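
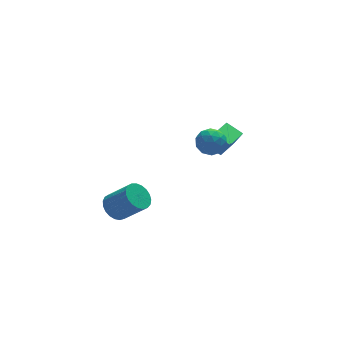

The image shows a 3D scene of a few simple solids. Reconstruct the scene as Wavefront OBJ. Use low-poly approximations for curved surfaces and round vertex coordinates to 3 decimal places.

v -3.87 -3.24 -1.597
v -3.185 -2.605 -1.709
v -2.105 -3.526 -0.314
v -2.79 -4.16 -0.203
v -3.404 -2.44 -1.431
v -2.324 -3.361 -0.036
v -3.704 -2.414 -1.181
v -2.624 -3.334 0.214
v -4.032 -2.529 -1.003
v -2.952 -3.45 0.392
v -4.332 -2.768 -0.928
v -3.252 -3.689 0.467
v -4.553 -3.088 -0.969
v -3.473 -4.009 0.426
v -4.655 -3.435 -1.119
v -3.575 -4.356 0.276
v -4.622 -3.748 -1.351
v -3.542 -4.668 0.044
v -4.458 -3.972 -1.626
v -3.378 -4.893 -0.231
v -4.193 -4.07 -1.896
v -3.113 -4.991 -0.501
v -3.872 -4.025 -2.114
v -2.792 -4.946 -0.719
v -3.551 -3.844 -2.243
v -2.471 -4.764 -0.848
v -3.285 -3.558 -2.261
v -2.205 -4.479 -0.866
v -3.12 -3.217 -2.163
v -2.04 -4.138 -0.768
v -3.085 -2.88 -1.968
v -2.005 -3.801 -0.573
v 3.1 -1.689 -0.072
v 3.578 -1.915 0.869
v 2.39 -0.855 0.489
v 2.868 -1.082 1.43
v 4.472 -0.278 -0.43
v 4.95 -0.505 0.511
v 3.762 0.555 0.131
v 4.24 0.329 1.072
v 1.684 -1.757 0.887
v 2.489 -1.185 0.929
v 2.291 -2.695 2.031
v 3.096 -2.123 2.073
v 2.227 -1.777 2.391
v 1.851 -1.197 1.684
v 2.929 -2.683 1.276
v 2.553 -2.103 0.569
v 3.258 -1.757 1.169
v 2.824 -1.197 1.858
v 1.956 -2.683 1.102
v 1.522 -2.123 1.791
v 2.033 -1.389 0.808
v 2.747 -2.491 2.152
v 2.236 -2.288 2.34
v 2.709 -1.952 2.364
v 1.658 -1.396 1.252
v 2.131 -1.06 1.276
v 1.978 -1.407 2.136
v 2.649 -2.82 1.684
v 3.122 -2.484 1.708
v 2.071 -1.928 0.596
v 2.544 -1.592 0.62
v 2.802 -2.473 0.824
v 2.958 -1.389 0.973
v 3.315 -1.94 1.646
v 3.217 -2.269 1.177
v 2.996 -1.928 0.761
v 2.703 -1.06 1.378
v 3.06 -1.611 2.051
v 2.549 -1.407 2.238
v 2.329 -1.067 1.822
v 3.155 -1.396 1.519
v 1.72 -2.269 0.909
v 2.077 -2.82 1.582
v 2.451 -2.813 1.138
v 2.231 -2.473 0.722
v 1.465 -1.94 1.314
v 1.822 -2.491 1.987
v 1.784 -1.952 2.199
v 1.563 -1.611 1.783
v 1.625 -2.484 1.441
f 2 1 5
f 2 5 3
f 3 5 6
f 3 6 4
f 5 1 7
f 5 7 6
f 6 7 8
f 6 8 4
f 7 1 9
f 7 9 8
f 8 9 10
f 8 10 4
f 9 1 11
f 9 11 10
f 10 11 12
f 10 12 4
f 11 1 13
f 11 13 12
f 12 13 14
f 12 14 4
f 13 1 15
f 13 15 14
f 14 15 16
f 14 16 4
f 15 1 17
f 15 17 16
f 16 17 18
f 16 18 4
f 17 1 19
f 17 19 18
f 18 19 20
f 18 20 4
f 19 1 21
f 19 21 20
f 20 21 22
f 20 22 4
f 21 1 23
f 21 23 22
f 22 23 24
f 22 24 4
f 23 1 25
f 23 25 24
f 24 25 26
f 24 26 4
f 25 1 27
f 25 27 26
f 26 27 28
f 26 28 4
f 27 1 29
f 27 29 28
f 28 29 30
f 28 30 4
f 29 1 31
f 29 31 30
f 30 31 32
f 30 32 4
f 31 1 2
f 31 2 32
f 32 2 3
f 32 3 4
f 34 36 33
f 37 34 33
f 33 36 35
f 35 37 33
f 34 40 36
f 38 34 37
f 38 40 34
f 36 40 35
f 39 37 35
f 35 40 39
f 39 38 37
f 40 38 39
f 41 78 57
f 78 52 81
f 57 81 46
f 78 81 57
f 41 57 53
f 57 46 58
f 53 58 42
f 57 58 53
f 41 53 62
f 53 42 63
f 62 63 48
f 53 63 62
f 41 62 74
f 62 48 77
f 74 77 51
f 62 77 74
f 41 74 78
f 74 51 82
f 78 82 52
f 74 82 78
f 42 58 69
f 58 46 72
f 69 72 50
f 58 72 69
f 46 81 59
f 81 52 80
f 59 80 45
f 81 80 59
f 52 82 79
f 82 51 75
f 79 75 43
f 82 75 79
f 51 77 76
f 77 48 64
f 76 64 47
f 77 64 76
f 48 63 68
f 63 42 65
f 68 65 49
f 63 65 68
f 44 70 56
f 70 50 71
f 56 71 45
f 70 71 56
f 44 56 54
f 56 45 55
f 54 55 43
f 56 55 54
f 44 54 61
f 54 43 60
f 61 60 47
f 54 60 61
f 44 61 66
f 61 47 67
f 66 67 49
f 61 67 66
f 44 66 70
f 66 49 73
f 70 73 50
f 66 73 70
f 45 71 59
f 71 50 72
f 59 72 46
f 71 72 59
f 43 55 79
f 55 45 80
f 79 80 52
f 55 80 79
f 47 60 76
f 60 43 75
f 76 75 51
f 60 75 76
f 49 67 68
f 67 47 64
f 68 64 48
f 67 64 68
f 50 73 69
f 73 49 65
f 69 65 42
f 73 65 69



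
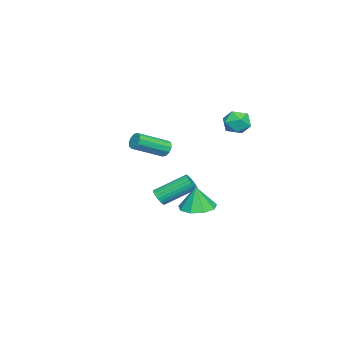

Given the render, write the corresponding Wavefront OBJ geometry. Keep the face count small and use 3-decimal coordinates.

v 3.296 2.474 -0.278
v 4.096 3.057 -0.28
v 3.364 2.386 1.138
v 3.536 3.434 -0.229
v 2.863 3.362 -0.201
v 2.393 2.874 -0.209
v 2.345 2.2 -0.249
v 2.742 1.654 -0.303
v 3.398 1.492 -0.344
v 4.007 1.79 -0.355
v 4.282 2.408 -0.33
v -0.26 -0.791 -1.655
v 0.147 -0.464 -1.883
v -0.532 1.158 -0.773
v -0.94 0.831 -0.545
v -0.019 -0.435 -2.028
v -0.698 1.188 -0.918
v -0.221 -0.459 -2.117
v -0.901 1.163 -1.006
v -0.43 -0.534 -2.135
v -1.109 1.088 -1.024
v -0.613 -0.648 -2.08
v -1.292 0.974 -0.969
v -0.742 -0.784 -1.96
v -1.421 0.838 -0.85
v -0.798 -0.921 -1.794
v -1.477 0.701 -0.684
v -0.772 -1.038 -1.607
v -1.451 0.584 -0.496
v -0.668 -1.118 -1.427
v -1.347 0.504 -0.317
v -0.502 -1.148 -1.282
v -1.181 0.475 -0.172
v -0.299 -1.123 -1.194
v -0.979 0.499 -0.083
v -0.091 -1.048 -1.176
v -0.77 0.574 -0.065
v 0.092 -0.934 -1.231
v -0.587 0.688 -0.12
v 0.221 -0.798 -1.35
v -0.458 0.824 -0.24
v 0.277 -0.661 -1.516
v -0.402 0.961 -0.406
v 0.251 -0.544 -1.704
v -0.428 1.078 -0.593
v -2.71 -1.195 0.933
v -2.282 -1.041 0.607
v -1.101 -2.43 1.501
v -1.53 -2.585 1.827
v -2.272 -0.848 0.895
v -1.092 -2.237 1.788
v -2.43 -0.788 1.197
v -1.25 -2.177 2.09
v -2.695 -0.884 1.398
v -1.515 -2.273 2.292
v -2.966 -1.098 1.422
v -1.785 -2.487 2.315
v -3.139 -1.35 1.259
v -1.958 -2.739 2.153
v -3.148 -1.543 0.972
v -1.968 -2.932 1.865
v -2.99 -1.603 0.67
v -1.81 -2.992 1.563
v -2.725 -1.507 0.468
v -1.545 -2.896 1.362
v -2.455 -1.293 0.445
v -1.274 -2.682 1.338
v -3.669 3.286 2.818
v -3.2 2.827 3.424
v -4.42 2.093 2.496
v -3.951 1.634 3.102
v -4.53 2.261 3.367
v -4.066 2.999 3.566
v -3.554 1.921 2.354
v -3.09 2.659 2.553
v -3.129 1.984 3.138
v -3.732 2.194 3.763
v -3.888 2.726 2.157
v -4.491 2.936 2.782
f 2 1 4
f 2 4 3
f 4 1 5
f 4 5 3
f 5 1 6
f 5 6 3
f 6 1 7
f 6 7 3
f 7 1 8
f 7 8 3
f 8 1 9
f 8 9 3
f 9 1 10
f 9 10 3
f 10 1 11
f 10 11 3
f 11 1 2
f 11 2 3
f 13 12 16
f 13 16 14
f 14 16 17
f 14 17 15
f 16 12 18
f 16 18 17
f 17 18 19
f 17 19 15
f 18 12 20
f 18 20 19
f 19 20 21
f 19 21 15
f 20 12 22
f 20 22 21
f 21 22 23
f 21 23 15
f 22 12 24
f 22 24 23
f 23 24 25
f 23 25 15
f 24 12 26
f 24 26 25
f 25 26 27
f 25 27 15
f 26 12 28
f 26 28 27
f 27 28 29
f 27 29 15
f 28 12 30
f 28 30 29
f 29 30 31
f 29 31 15
f 30 12 32
f 30 32 31
f 31 32 33
f 31 33 15
f 32 12 34
f 32 34 33
f 33 34 35
f 33 35 15
f 34 12 36
f 34 36 35
f 35 36 37
f 35 37 15
f 36 12 38
f 36 38 37
f 37 38 39
f 37 39 15
f 38 12 40
f 38 40 39
f 39 40 41
f 39 41 15
f 40 12 42
f 40 42 41
f 41 42 43
f 41 43 15
f 42 12 44
f 42 44 43
f 43 44 45
f 43 45 15
f 44 12 13
f 44 13 45
f 45 13 14
f 45 14 15
f 47 46 50
f 47 50 48
f 48 50 51
f 48 51 49
f 50 46 52
f 50 52 51
f 51 52 53
f 51 53 49
f 52 46 54
f 52 54 53
f 53 54 55
f 53 55 49
f 54 46 56
f 54 56 55
f 55 56 57
f 55 57 49
f 56 46 58
f 56 58 57
f 57 58 59
f 57 59 49
f 58 46 60
f 58 60 59
f 59 60 61
f 59 61 49
f 60 46 62
f 60 62 61
f 61 62 63
f 61 63 49
f 62 46 64
f 62 64 63
f 63 64 65
f 63 65 49
f 64 46 66
f 64 66 65
f 65 66 67
f 65 67 49
f 66 46 47
f 66 47 67
f 67 47 48
f 67 48 49
f 68 79 73
f 68 73 69
f 68 69 75
f 68 75 78
f 68 78 79
f 69 73 77
f 73 79 72
f 79 78 70
f 78 75 74
f 75 69 76
f 71 77 72
f 71 72 70
f 71 70 74
f 71 74 76
f 71 76 77
f 72 77 73
f 70 72 79
f 74 70 78
f 76 74 75
f 77 76 69



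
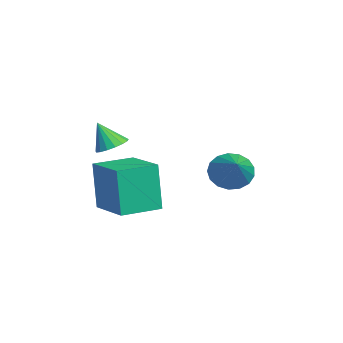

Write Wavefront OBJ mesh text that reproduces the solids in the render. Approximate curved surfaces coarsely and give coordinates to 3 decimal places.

v -0.919 -2.41 -4.211
v -1.199 -2.536 -2.033
v -1.608 -0.812 -4.208
v -1.889 -0.938 -2.029
v 0.909 -1.622 -3.931
v 0.628 -1.748 -1.752
v 0.219 -0.024 -3.927
v -0.061 -0.15 -1.749
v -3.088 -1.66 -1.807
v -2.571 -2.144 -1.939
v -3.312 -2.22 -0.633
v -2.405 -1.885 -1.784
v -2.394 -1.575 -1.635
v -2.543 -1.284 -1.525
v -2.817 -1.08 -1.479
v -3.153 -1.008 -1.509
v -3.474 -1.086 -1.607
v -3.706 -1.296 -1.751
v -3.797 -1.589 -1.908
v -3.726 -1.898 -2.042
v -3.508 -2.153 -2.122
v -3.195 -2.295 -2.13
v -2.856 -2.292 -2.064
v -2.606 2.954 -3.196
v -2.133 3.237 -3.957
v -0.974 2.946 -2.184
v -2.255 3.621 -3.757
v -2.458 3.852 -3.429
v -2.694 3.878 -3.047
v -2.91 3.691 -2.699
v -3.057 3.336 -2.465
v -3.1 2.893 -2.399
v -3.03 2.464 -2.515
v -2.863 2.147 -2.787
v -2.637 2.015 -3.152
v -2.404 2.098 -3.528
v -2.217 2.377 -3.828
v -2.119 2.788 -3.983
f 2 4 1
f 5 2 1
f 1 4 3
f 3 5 1
f 2 8 4
f 6 2 5
f 6 8 2
f 4 8 3
f 7 5 3
f 3 8 7
f 7 6 5
f 8 6 7
f 10 9 12
f 10 12 11
f 12 9 13
f 12 13 11
f 13 9 14
f 13 14 11
f 14 9 15
f 14 15 11
f 15 9 16
f 15 16 11
f 16 9 17
f 16 17 11
f 17 9 18
f 17 18 11
f 18 9 19
f 18 19 11
f 19 9 20
f 19 20 11
f 20 9 21
f 20 21 11
f 21 9 22
f 21 22 11
f 22 9 23
f 22 23 11
f 23 9 10
f 23 10 11
f 25 24 27
f 25 27 26
f 27 24 28
f 27 28 26
f 28 24 29
f 28 29 26
f 29 24 30
f 29 30 26
f 30 24 31
f 30 31 26
f 31 24 32
f 31 32 26
f 32 24 33
f 32 33 26
f 33 24 34
f 33 34 26
f 34 24 35
f 34 35 26
f 35 24 36
f 35 36 26
f 36 24 37
f 36 37 26
f 37 24 38
f 37 38 26
f 38 24 25
f 38 25 26



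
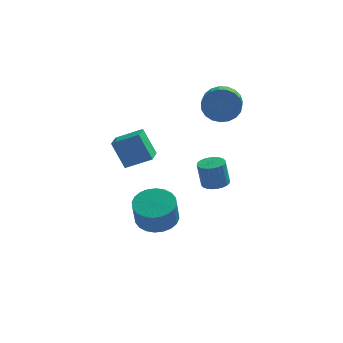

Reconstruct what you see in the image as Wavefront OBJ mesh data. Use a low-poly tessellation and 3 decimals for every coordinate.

v 0.03 -1.289 -1.991
v 0.704 -2.035 -2.212
v 0.604 -2.518 -0.891
v -0.07 -1.771 -0.669
v 0.95 -1.742 -2.087
v 0.85 -2.225 -0.766
v 1.055 -1.381 -1.947
v 0.955 -1.863 -0.626
v 1.004 -1.005 -1.813
v 0.904 -1.488 -0.492
v 0.805 -0.673 -1.707
v 0.705 -1.155 -0.386
v 0.488 -0.434 -1.643
v 0.388 -0.917 -0.322
v 0.101 -0.325 -1.633
v 0.001 -0.808 -0.312
v -0.296 -0.363 -1.677
v -0.396 -0.846 -0.356
v -0.644 -0.542 -1.769
v -0.744 -1.025 -0.448
v -0.89 -0.835 -1.894
v -0.99 -1.318 -0.573
v -0.995 -1.197 -2.034
v -1.095 -1.679 -0.713
v -0.944 -1.572 -2.168
v -1.044 -2.055 -0.847
v -0.745 -1.905 -2.274
v -0.845 -2.387 -0.953
v -0.428 -2.143 -2.338
v -0.528 -2.626 -1.017
v -0.041 -2.252 -2.348
v -0.141 -2.735 -1.027
v 0.356 -2.214 -2.304
v 0.256 -2.697 -0.983
v -1.584 1.216 -0.228
v -2.243 1.658 1.161
v -1.453 2.475 -0.566
v -2.111 2.917 0.823
v -0.289 1.243 0.377
v -0.947 1.685 1.766
v -0.157 2.502 0.039
v -0.816 2.944 1.428
v 2.68 0.902 -0.981
v 3.08 1.45 -0.938
v 2.861 1.506 0.403
v 2.46 0.958 0.361
v 2.843 1.562 -0.981
v 2.624 1.618 0.36
v 2.582 1.574 -1.024
v 2.362 1.629 0.317
v 2.335 1.483 -1.061
v 2.116 1.539 0.28
v 2.141 1.304 -1.085
v 1.922 1.359 0.256
v 2.029 1.064 -1.094
v 1.809 1.119 0.247
v 2.016 0.799 -1.085
v 1.796 0.854 0.256
v 2.104 0.55 -1.06
v 1.884 0.605 0.281
v 2.279 0.354 -1.023
v 2.06 0.41 0.318
v 2.516 0.242 -0.98
v 2.297 0.298 0.361
v 2.778 0.231 -0.937
v 2.558 0.286 0.404
v 3.024 0.321 -0.9
v 2.805 0.377 0.441
v 3.218 0.501 -0.876
v 2.999 0.556 0.465
v 3.331 0.741 -0.867
v 3.111 0.796 0.474
v 3.344 1.006 -0.876
v 3.124 1.061 0.465
v 3.256 1.255 -0.901
v 3.036 1.31 0.44
v -1.192 1.888 -2.799
v -0.716 2.479 -2.548
v -0.344 1.601 -3.732
v 0.132 2.192 -3.481
v 0.032 1.54 -3.029
v -0.493 1.717 -2.453
v -0.567 2.363 -3.827
v -1.092 2.54 -3.251
v -0.33 2.772 -3.183
v 0.04 2.264 -2.69
v -1.1 1.816 -3.59
v -0.73 1.308 -3.097
v 2.921 4.218 2.627
v 3.531 4.475 3.349
v 3.509 3.219 3.816
v 2.899 2.962 3.093
v 3.167 4.544 3.518
v 3.144 3.288 3.984
v 2.76 4.557 3.532
v 2.737 3.301 3.998
v 2.38 4.511 3.39
v 2.358 3.255 3.856
v 2.095 4.414 3.116
v 2.072 3.158 3.582
v 1.952 4.284 2.757
v 1.93 3.028 3.223
v 1.977 4.142 2.376
v 1.955 2.886 2.842
v 2.165 4.013 2.038
v 2.143 2.757 2.504
v 2.484 3.92 1.802
v 2.461 2.664 2.268
v 2.878 3.878 1.709
v 2.856 2.622 2.175
v 3.28 3.895 1.774
v 3.258 2.639 2.24
v 3.62 3.968 1.987
v 3.598 2.712 2.453
v 3.839 4.084 2.31
v 3.817 2.828 2.776
v 3.899 4.224 2.689
v 3.877 2.967 3.155
v 3.79 4.362 3.056
v 3.768 3.106 3.522
f 2 1 5
f 2 5 3
f 3 5 6
f 3 6 4
f 5 1 7
f 5 7 6
f 6 7 8
f 6 8 4
f 7 1 9
f 7 9 8
f 8 9 10
f 8 10 4
f 9 1 11
f 9 11 10
f 10 11 12
f 10 12 4
f 11 1 13
f 11 13 12
f 12 13 14
f 12 14 4
f 13 1 15
f 13 15 14
f 14 15 16
f 14 16 4
f 15 1 17
f 15 17 16
f 16 17 18
f 16 18 4
f 17 1 19
f 17 19 18
f 18 19 20
f 18 20 4
f 19 1 21
f 19 21 20
f 20 21 22
f 20 22 4
f 21 1 23
f 21 23 22
f 22 23 24
f 22 24 4
f 23 1 25
f 23 25 24
f 24 25 26
f 24 26 4
f 25 1 27
f 25 27 26
f 26 27 28
f 26 28 4
f 27 1 29
f 27 29 28
f 28 29 30
f 28 30 4
f 29 1 31
f 29 31 30
f 30 31 32
f 30 32 4
f 31 1 33
f 31 33 32
f 32 33 34
f 32 34 4
f 33 1 2
f 33 2 34
f 34 2 3
f 34 3 4
f 36 38 35
f 39 36 35
f 35 38 37
f 37 39 35
f 36 42 38
f 40 36 39
f 40 42 36
f 38 42 37
f 41 39 37
f 37 42 41
f 41 40 39
f 42 40 41
f 44 43 47
f 44 47 45
f 45 47 48
f 45 48 46
f 47 43 49
f 47 49 48
f 48 49 50
f 48 50 46
f 49 43 51
f 49 51 50
f 50 51 52
f 50 52 46
f 51 43 53
f 51 53 52
f 52 53 54
f 52 54 46
f 53 43 55
f 53 55 54
f 54 55 56
f 54 56 46
f 55 43 57
f 55 57 56
f 56 57 58
f 56 58 46
f 57 43 59
f 57 59 58
f 58 59 60
f 58 60 46
f 59 43 61
f 59 61 60
f 60 61 62
f 60 62 46
f 61 43 63
f 61 63 62
f 62 63 64
f 62 64 46
f 63 43 65
f 63 65 64
f 64 65 66
f 64 66 46
f 65 43 67
f 65 67 66
f 66 67 68
f 66 68 46
f 67 43 69
f 67 69 68
f 68 69 70
f 68 70 46
f 69 43 71
f 69 71 70
f 70 71 72
f 70 72 46
f 71 43 73
f 71 73 72
f 72 73 74
f 72 74 46
f 73 43 75
f 73 75 74
f 74 75 76
f 74 76 46
f 75 43 44
f 75 44 76
f 76 44 45
f 76 45 46
f 77 88 82
f 77 82 78
f 77 78 84
f 77 84 87
f 77 87 88
f 78 82 86
f 82 88 81
f 88 87 79
f 87 84 83
f 84 78 85
f 80 86 81
f 80 81 79
f 80 79 83
f 80 83 85
f 80 85 86
f 81 86 82
f 79 81 88
f 83 79 87
f 85 83 84
f 86 85 78
f 90 89 93
f 90 93 91
f 91 93 94
f 91 94 92
f 93 89 95
f 93 95 94
f 94 95 96
f 94 96 92
f 95 89 97
f 95 97 96
f 96 97 98
f 96 98 92
f 97 89 99
f 97 99 98
f 98 99 100
f 98 100 92
f 99 89 101
f 99 101 100
f 100 101 102
f 100 102 92
f 101 89 103
f 101 103 102
f 102 103 104
f 102 104 92
f 103 89 105
f 103 105 104
f 104 105 106
f 104 106 92
f 105 89 107
f 105 107 106
f 106 107 108
f 106 108 92
f 107 89 109
f 107 109 108
f 108 109 110
f 108 110 92
f 109 89 111
f 109 111 110
f 110 111 112
f 110 112 92
f 111 89 113
f 111 113 112
f 112 113 114
f 112 114 92
f 113 89 115
f 113 115 114
f 114 115 116
f 114 116 92
f 115 89 117
f 115 117 116
f 116 117 118
f 116 118 92
f 117 89 119
f 117 119 118
f 118 119 120
f 118 120 92
f 119 89 90
f 119 90 120
f 120 90 91
f 120 91 92



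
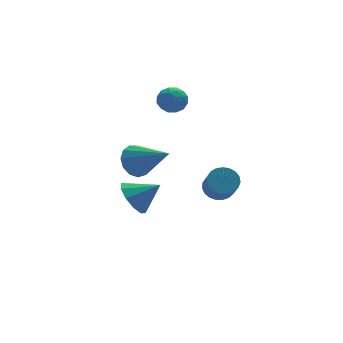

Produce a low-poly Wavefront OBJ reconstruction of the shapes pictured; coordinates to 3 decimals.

v 2.913 2.432 -2.602
v 3.686 2.383 -2.508
v 3.499 1.439 -1.464
v 2.727 1.488 -1.558
v 3.608 2.624 -2.304
v 3.422 1.679 -1.26
v 3.411 2.831 -2.152
v 3.224 1.886 -1.108
v 3.127 2.969 -2.078
v 2.94 2.025 -1.034
v 2.806 3.015 -2.094
v 2.619 2.07 -1.05
v 2.504 2.959 -2.198
v 2.317 2.015 -1.155
v 2.272 2.813 -2.372
v 2.086 1.868 -1.328
v 2.152 2.601 -2.586
v 1.965 1.656 -1.542
v 2.163 2.359 -2.802
v 1.976 1.415 -1.758
v 2.304 2.131 -2.984
v 2.117 1.186 -1.94
v 2.55 1.954 -3.1
v 2.363 1.009 -2.056
v 2.859 1.86 -3.129
v 2.672 0.916 -2.085
v 3.178 1.865 -3.068
v 2.991 0.921 -2.024
v 3.45 1.968 -2.926
v 3.264 1.024 -1.882
v 3.63 2.152 -2.728
v 3.443 1.207 -1.684
v 1.086 4.676 2.63
v 1.808 4.444 2.805
v 0.672 3.496 2.775
v 1.394 3.264 2.95
v 1.001 3.719 3.444
v 1.257 4.448 3.354
v 1.223 3.492 2.226
v 1.479 4.221 2.136
v 1.893 3.712 2.555
v 1.755 3.853 3.308
v 0.725 4.087 2.272
v 0.587 4.228 3.025
v 1.484 4.664 2.705
v 0.996 3.276 2.875
v 0.765 3.544 3.165
v 1.19 3.407 3.268
v 1.16 4.666 3.028
v 1.584 4.53 3.131
v 1.109 4.104 3.506
v 0.896 3.41 2.449
v 1.32 3.274 2.552
v 1.29 4.533 2.312
v 1.715 4.396 2.415
v 1.371 3.836 2.074
v 1.958 4.097 2.661
v 1.714 3.403 2.746
v 1.614 3.537 2.32
v 1.764 3.966 2.268
v 1.877 4.18 3.104
v 1.633 3.486 3.188
v 1.402 3.753 3.479
v 1.553 4.182 3.426
v 1.926 3.749 2.957
v 0.847 4.454 2.392
v 0.603 3.76 2.476
v 0.927 3.758 2.154
v 1.078 4.187 2.101
v 0.766 4.537 2.834
v 0.522 3.843 2.919
v 0.716 3.974 3.312
v 0.866 4.403 3.26
v 0.554 4.191 2.623
v -2.649 -1.272 2.598
v -1.865 -0.978 2.363
v -1.751 -2.788 3.702
v -1.981 -0.745 2.778
v -2.309 -0.679 3.136
v -2.745 -0.801 3.323
v -3.151 -1.072 3.28
v -3.398 -1.407 3.021
v -3.406 -1.699 2.627
v -3.175 -1.855 2.224
v -2.777 -1.826 1.94
v -2.338 -1.621 1.865
v -1.998 -1.305 2.022
v -2.093 0.514 -0.948
v -1.497 0.589 -1.735
v -0.967 0.106 -0.132
v -1.505 1.131 -1.452
v -1.738 1.438 -0.976
v -2.107 1.392 -0.49
v -2.471 1.011 -0.179
v -2.69 0.44 -0.162
v -2.682 -0.103 -0.445
v -2.449 -0.409 -0.92
v -2.08 -0.364 -1.406
v -1.716 0.018 -1.717
f 2 1 5
f 2 5 3
f 3 5 6
f 3 6 4
f 5 1 7
f 5 7 6
f 6 7 8
f 6 8 4
f 7 1 9
f 7 9 8
f 8 9 10
f 8 10 4
f 9 1 11
f 9 11 10
f 10 11 12
f 10 12 4
f 11 1 13
f 11 13 12
f 12 13 14
f 12 14 4
f 13 1 15
f 13 15 14
f 14 15 16
f 14 16 4
f 15 1 17
f 15 17 16
f 16 17 18
f 16 18 4
f 17 1 19
f 17 19 18
f 18 19 20
f 18 20 4
f 19 1 21
f 19 21 20
f 20 21 22
f 20 22 4
f 21 1 23
f 21 23 22
f 22 23 24
f 22 24 4
f 23 1 25
f 23 25 24
f 24 25 26
f 24 26 4
f 25 1 27
f 25 27 26
f 26 27 28
f 26 28 4
f 27 1 29
f 27 29 28
f 28 29 30
f 28 30 4
f 29 1 31
f 29 31 30
f 30 31 32
f 30 32 4
f 31 1 2
f 31 2 32
f 32 2 3
f 32 3 4
f 33 70 49
f 70 44 73
f 49 73 38
f 70 73 49
f 33 49 45
f 49 38 50
f 45 50 34
f 49 50 45
f 33 45 54
f 45 34 55
f 54 55 40
f 45 55 54
f 33 54 66
f 54 40 69
f 66 69 43
f 54 69 66
f 33 66 70
f 66 43 74
f 70 74 44
f 66 74 70
f 34 50 61
f 50 38 64
f 61 64 42
f 50 64 61
f 38 73 51
f 73 44 72
f 51 72 37
f 73 72 51
f 44 74 71
f 74 43 67
f 71 67 35
f 74 67 71
f 43 69 68
f 69 40 56
f 68 56 39
f 69 56 68
f 40 55 60
f 55 34 57
f 60 57 41
f 55 57 60
f 36 62 48
f 62 42 63
f 48 63 37
f 62 63 48
f 36 48 46
f 48 37 47
f 46 47 35
f 48 47 46
f 36 46 53
f 46 35 52
f 53 52 39
f 46 52 53
f 36 53 58
f 53 39 59
f 58 59 41
f 53 59 58
f 36 58 62
f 58 41 65
f 62 65 42
f 58 65 62
f 37 63 51
f 63 42 64
f 51 64 38
f 63 64 51
f 35 47 71
f 47 37 72
f 71 72 44
f 47 72 71
f 39 52 68
f 52 35 67
f 68 67 43
f 52 67 68
f 41 59 60
f 59 39 56
f 60 56 40
f 59 56 60
f 42 65 61
f 65 41 57
f 61 57 34
f 65 57 61
f 76 75 78
f 76 78 77
f 78 75 79
f 78 79 77
f 79 75 80
f 79 80 77
f 80 75 81
f 80 81 77
f 81 75 82
f 81 82 77
f 82 75 83
f 82 83 77
f 83 75 84
f 83 84 77
f 84 75 85
f 84 85 77
f 85 75 86
f 85 86 77
f 86 75 87
f 86 87 77
f 87 75 76
f 87 76 77
f 89 88 91
f 89 91 90
f 91 88 92
f 91 92 90
f 92 88 93
f 92 93 90
f 93 88 94
f 93 94 90
f 94 88 95
f 94 95 90
f 95 88 96
f 95 96 90
f 96 88 97
f 96 97 90
f 97 88 98
f 97 98 90
f 98 88 99
f 98 99 90
f 99 88 89
f 99 89 90



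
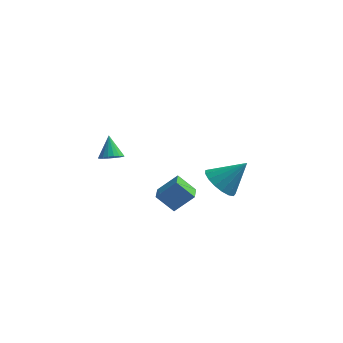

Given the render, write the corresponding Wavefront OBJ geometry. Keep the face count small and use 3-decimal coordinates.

v -1.774 -4.149 2.648
v -1.288 -3.802 2.522
v -2.046 -3.411 3.632
v -1.485 -3.683 2.379
v -1.74 -3.657 2.289
v -2.001 -3.728 2.269
v -2.218 -3.882 2.325
v -2.346 -4.089 2.445
v -2.361 -4.308 2.605
v -2.26 -4.496 2.773
v -2.062 -4.614 2.917
v -1.807 -4.641 3.007
v -1.546 -4.57 3.026
v -1.33 -4.415 2.97
v -1.202 -4.208 2.85
v -1.187 -3.989 2.691
v 0.782 -2.156 -2.174
v -0.116 -2.125 -1.291
v 0.663 -1.186 -2.33
v -0.235 -1.154 -1.447
v 1.735 -1.886 -1.213
v 0.837 -1.854 -0.33
v 1.616 -0.915 -1.369
v 0.718 -0.884 -0.486
v 2.243 2.404 -3.048
v 3.023 2.4 -3.78
v 3.517 2.836 -1.692
v 2.857 2.884 -3.779
v 2.551 3.259 -3.611
v 2.175 3.438 -3.314
v 1.813 3.379 -2.955
v 1.551 3.098 -2.618
v 1.446 2.657 -2.379
v 1.524 2.158 -2.293
v 1.767 1.715 -2.38
v 2.119 1.431 -2.62
v 2.499 1.369 -2.958
v 2.82 1.544 -3.316
v 3.009 1.916 -3.613
f 2 1 4
f 2 4 3
f 4 1 5
f 4 5 3
f 5 1 6
f 5 6 3
f 6 1 7
f 6 7 3
f 7 1 8
f 7 8 3
f 8 1 9
f 8 9 3
f 9 1 10
f 9 10 3
f 10 1 11
f 10 11 3
f 11 1 12
f 11 12 3
f 12 1 13
f 12 13 3
f 13 1 14
f 13 14 3
f 14 1 15
f 14 15 3
f 15 1 16
f 15 16 3
f 16 1 2
f 16 2 3
f 18 20 17
f 21 18 17
f 17 20 19
f 19 21 17
f 18 24 20
f 22 18 21
f 22 24 18
f 20 24 19
f 23 21 19
f 19 24 23
f 23 22 21
f 24 22 23
f 26 25 28
f 26 28 27
f 28 25 29
f 28 29 27
f 29 25 30
f 29 30 27
f 30 25 31
f 30 31 27
f 31 25 32
f 31 32 27
f 32 25 33
f 32 33 27
f 33 25 34
f 33 34 27
f 34 25 35
f 34 35 27
f 35 25 36
f 35 36 27
f 36 25 37
f 36 37 27
f 37 25 38
f 37 38 27
f 38 25 39
f 38 39 27
f 39 25 26
f 39 26 27



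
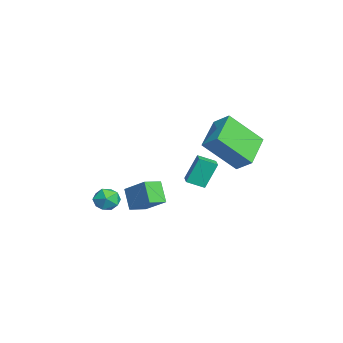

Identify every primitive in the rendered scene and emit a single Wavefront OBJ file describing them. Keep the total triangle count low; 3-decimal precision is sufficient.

v -0.572 1.495 -1.916
v -0.802 2.101 -0.563
v -0.537 2.354 -2.295
v -0.766 2.961 -0.943
v 0.306 1.519 -1.777
v 0.077 2.126 -0.425
v 0.342 2.379 -2.157
v 0.112 2.985 -0.804
v -1.71 -1.249 -3.087
v -0.775 -0.344 -2.21
v -2.249 -0.465 -3.322
v -1.314 0.44 -2.445
v -0.966 -1.04 -4.095
v -0.031 -0.135 -3.218
v -1.505 -0.256 -4.33
v -0.57 0.649 -3.453
v -1.059 -1.583 -3.006
v -0.554 -2.125 -3.164
v -1.826 -2.055 -3.836
v -1.321 -2.597 -3.994
v -1.675 -2.593 -3.325
v -1.201 -2.301 -2.812
v -1.179 -1.879 -4.188
v -0.705 -1.587 -3.675
v -0.629 -2.308 -3.895
v -0.935 -2.749 -3.362
v -1.445 -1.431 -3.638
v -1.751 -1.872 -3.105
v 3.347 3.542 0.316
v 3.461 2.005 1.857
v 1.761 4.182 1.071
v 1.875 2.645 2.613
v 3.885 4.175 0.907
v 3.999 2.638 2.449
v 2.299 4.815 1.663
v 2.413 3.278 3.204
f 2 4 1
f 5 2 1
f 1 4 3
f 3 5 1
f 2 8 4
f 6 2 5
f 6 8 2
f 4 8 3
f 7 5 3
f 3 8 7
f 7 6 5
f 8 6 7
f 10 12 9
f 13 10 9
f 9 12 11
f 11 13 9
f 10 16 12
f 14 10 13
f 14 16 10
f 12 16 11
f 15 13 11
f 11 16 15
f 15 14 13
f 16 14 15
f 17 28 22
f 17 22 18
f 17 18 24
f 17 24 27
f 17 27 28
f 18 22 26
f 22 28 21
f 28 27 19
f 27 24 23
f 24 18 25
f 20 26 21
f 20 21 19
f 20 19 23
f 20 23 25
f 20 25 26
f 21 26 22
f 19 21 28
f 23 19 27
f 25 23 24
f 26 25 18
f 30 32 29
f 33 30 29
f 29 32 31
f 31 33 29
f 30 36 32
f 34 30 33
f 34 36 30
f 32 36 31
f 35 33 31
f 31 36 35
f 35 34 33
f 36 34 35



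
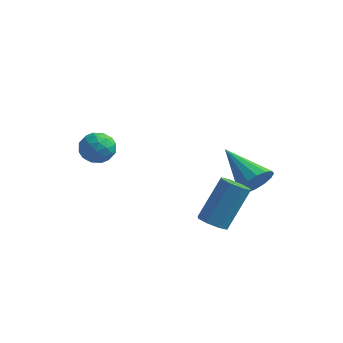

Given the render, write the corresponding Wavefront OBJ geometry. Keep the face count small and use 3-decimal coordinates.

v 3.793 -0.753 -1.723
v 4.246 -0.441 -1.199
v 2.287 0.013 -0.877
v 4.222 -0.173 -1.485
v 4.083 -0.059 -1.835
v 3.866 -0.132 -2.155
v 3.63 -0.37 -2.36
v 3.437 -0.712 -2.394
v 3.34 -1.064 -2.248
v 3.364 -1.333 -1.962
v 3.503 -1.446 -1.612
v 3.72 -1.374 -1.292
v 3.957 -1.135 -1.087
v 4.149 -0.794 -1.053
v 3.21 -3.28 -2.347
v 3.616 -2.987 -2.659
v 4.056 -2.007 -1.165
v 3.65 -2.3 -0.853
v 3.211 -2.787 -2.671
v 3.651 -1.807 -1.177
v 2.806 -2.876 -2.493
v 3.245 -1.896 -0.999
v 2.637 -3.202 -2.23
v 3.077 -2.222 -0.736
v 2.804 -3.573 -2.035
v 3.244 -2.593 -0.541
v 3.209 -3.773 -2.023
v 3.649 -2.793 -0.529
v 3.615 -3.684 -2.201
v 4.054 -2.704 -0.707
v 3.783 -3.358 -2.464
v 4.223 -2.378 -0.97
v -1.538 -3.483 0.578
v -1.036 -3.011 0.656
v -0.764 -4.289 0.464
v -0.262 -3.817 0.542
v -0.668 -3.984 1.08
v -1.146 -3.486 1.15
v -0.654 -3.814 -0.03
v -1.132 -3.316 0.04
v -0.489 -3.216 0.28
v -0.498 -3.321 0.966
v -1.302 -3.979 0.154
v -1.311 -4.084 0.84
v -1.355 -3.177 0.627
v -0.445 -4.123 0.493
v -0.684 -4.222 0.809
v -0.388 -3.944 0.855
v -1.42 -3.456 0.917
v -1.124 -3.178 0.963
v -0.908 -3.75 1.212
v -0.676 -4.122 0.157
v -0.38 -3.844 0.203
v -1.412 -3.356 0.265
v -1.116 -3.078 0.311
v -0.892 -3.55 -0.092
v -0.738 -3.019 0.452
v -0.283 -3.493 0.385
v -0.514 -3.491 0.049
v -0.795 -3.199 0.09
v -0.743 -3.081 0.855
v -0.288 -3.554 0.788
v -0.527 -3.652 1.104
v -0.808 -3.36 1.146
v -0.422 -3.201 0.634
v -1.512 -3.746 0.332
v -1.057 -4.219 0.265
v -0.992 -3.94 -0.026
v -1.273 -3.648 0.016
v -1.517 -3.807 0.735
v -1.062 -4.281 0.668
v -1.005 -4.101 1.03
v -1.286 -3.809 1.071
v -1.378 -4.099 0.486
f 2 1 4
f 2 4 3
f 4 1 5
f 4 5 3
f 5 1 6
f 5 6 3
f 6 1 7
f 6 7 3
f 7 1 8
f 7 8 3
f 8 1 9
f 8 9 3
f 9 1 10
f 9 10 3
f 10 1 11
f 10 11 3
f 11 1 12
f 11 12 3
f 12 1 13
f 12 13 3
f 13 1 14
f 13 14 3
f 14 1 2
f 14 2 3
f 16 15 19
f 16 19 17
f 17 19 20
f 17 20 18
f 19 15 21
f 19 21 20
f 20 21 22
f 20 22 18
f 21 15 23
f 21 23 22
f 22 23 24
f 22 24 18
f 23 15 25
f 23 25 24
f 24 25 26
f 24 26 18
f 25 15 27
f 25 27 26
f 26 27 28
f 26 28 18
f 27 15 29
f 27 29 28
f 28 29 30
f 28 30 18
f 29 15 31
f 29 31 30
f 30 31 32
f 30 32 18
f 31 15 16
f 31 16 32
f 32 16 17
f 32 17 18
f 33 70 49
f 70 44 73
f 49 73 38
f 70 73 49
f 33 49 45
f 49 38 50
f 45 50 34
f 49 50 45
f 33 45 54
f 45 34 55
f 54 55 40
f 45 55 54
f 33 54 66
f 54 40 69
f 66 69 43
f 54 69 66
f 33 66 70
f 66 43 74
f 70 74 44
f 66 74 70
f 34 50 61
f 50 38 64
f 61 64 42
f 50 64 61
f 38 73 51
f 73 44 72
f 51 72 37
f 73 72 51
f 44 74 71
f 74 43 67
f 71 67 35
f 74 67 71
f 43 69 68
f 69 40 56
f 68 56 39
f 69 56 68
f 40 55 60
f 55 34 57
f 60 57 41
f 55 57 60
f 36 62 48
f 62 42 63
f 48 63 37
f 62 63 48
f 36 48 46
f 48 37 47
f 46 47 35
f 48 47 46
f 36 46 53
f 46 35 52
f 53 52 39
f 46 52 53
f 36 53 58
f 53 39 59
f 58 59 41
f 53 59 58
f 36 58 62
f 58 41 65
f 62 65 42
f 58 65 62
f 37 63 51
f 63 42 64
f 51 64 38
f 63 64 51
f 35 47 71
f 47 37 72
f 71 72 44
f 47 72 71
f 39 52 68
f 52 35 67
f 68 67 43
f 52 67 68
f 41 59 60
f 59 39 56
f 60 56 40
f 59 56 60
f 42 65 61
f 65 41 57
f 61 57 34
f 65 57 61



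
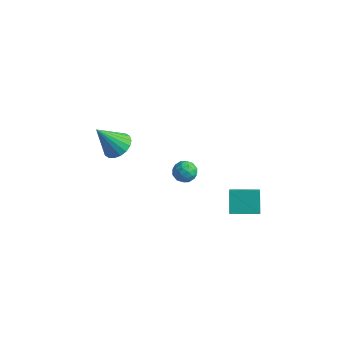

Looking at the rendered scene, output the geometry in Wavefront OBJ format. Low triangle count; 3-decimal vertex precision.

v -2.987 -0.911 -0.141
v -2.301 -1.539 -0.119
v -3.793 -1.729 1.581
v -2.146 -1.226 0.103
v -2.158 -0.85 0.276
v -2.333 -0.486 0.367
v -2.638 -0.207 0.357
v -3.012 -0.067 0.248
v -3.381 -0.094 0.063
v -3.672 -0.282 -0.163
v -3.827 -0.596 -0.385
v -3.816 -0.972 -0.558
v -3.64 -1.335 -0.649
v -3.335 -1.615 -0.639
v -2.961 -1.755 -0.53
v -2.592 -1.728 -0.345
v 2.849 1.635 -5.049
v 2.294 2.429 -4.024
v 4.264 2.575 -5.012
v 3.71 3.37 -3.987
v 3.55 0.53 -3.813
v 2.996 1.325 -2.788
v 4.966 1.471 -3.776
v 4.411 2.265 -2.751
v 3.191 -3.097 2.891
v 3.754 -2.979 3.299
v 2.766 -3.801 3.681
v 3.329 -3.683 4.089
v 2.859 -3.169 3.979
v 3.121 -2.734 3.491
v 3.399 -4.046 3.489
v 3.661 -3.611 3.001
v 3.882 -3.565 3.668
v 3.548 -3.024 3.971
v 2.972 -3.756 3.009
v 2.638 -3.215 3.312
v 3.51 -2.976 3.026
v 3.01 -3.804 3.954
v 2.734 -3.502 3.89
v 3.065 -3.432 4.13
v 3.138 -2.833 3.139
v 3.469 -2.763 3.378
v 2.943 -2.875 3.778
v 3.051 -4.017 3.602
v 3.382 -3.947 3.841
v 3.455 -3.348 2.85
v 3.786 -3.278 3.09
v 3.577 -3.905 3.202
v 3.915 -3.251 3.482
v 3.666 -3.665 3.947
v 3.707 -3.878 3.594
v 3.861 -3.623 3.307
v 3.719 -2.933 3.661
v 3.47 -3.347 4.125
v 3.194 -3.045 4.061
v 3.348 -2.789 3.774
v 3.795 -3.278 3.878
v 3.05 -3.433 2.855
v 2.801 -3.847 3.319
v 3.172 -3.991 3.206
v 3.326 -3.735 2.919
v 2.854 -3.115 3.033
v 2.605 -3.529 3.498
v 2.659 -3.157 3.673
v 2.813 -2.902 3.386
v 2.725 -3.502 3.102
f 2 1 4
f 2 4 3
f 4 1 5
f 4 5 3
f 5 1 6
f 5 6 3
f 6 1 7
f 6 7 3
f 7 1 8
f 7 8 3
f 8 1 9
f 8 9 3
f 9 1 10
f 9 10 3
f 10 1 11
f 10 11 3
f 11 1 12
f 11 12 3
f 12 1 13
f 12 13 3
f 13 1 14
f 13 14 3
f 14 1 15
f 14 15 3
f 15 1 16
f 15 16 3
f 16 1 2
f 16 2 3
f 18 20 17
f 21 18 17
f 17 20 19
f 19 21 17
f 18 24 20
f 22 18 21
f 22 24 18
f 20 24 19
f 23 21 19
f 19 24 23
f 23 22 21
f 24 22 23
f 25 62 41
f 62 36 65
f 41 65 30
f 62 65 41
f 25 41 37
f 41 30 42
f 37 42 26
f 41 42 37
f 25 37 46
f 37 26 47
f 46 47 32
f 37 47 46
f 25 46 58
f 46 32 61
f 58 61 35
f 46 61 58
f 25 58 62
f 58 35 66
f 62 66 36
f 58 66 62
f 26 42 53
f 42 30 56
f 53 56 34
f 42 56 53
f 30 65 43
f 65 36 64
f 43 64 29
f 65 64 43
f 36 66 63
f 66 35 59
f 63 59 27
f 66 59 63
f 35 61 60
f 61 32 48
f 60 48 31
f 61 48 60
f 32 47 52
f 47 26 49
f 52 49 33
f 47 49 52
f 28 54 40
f 54 34 55
f 40 55 29
f 54 55 40
f 28 40 38
f 40 29 39
f 38 39 27
f 40 39 38
f 28 38 45
f 38 27 44
f 45 44 31
f 38 44 45
f 28 45 50
f 45 31 51
f 50 51 33
f 45 51 50
f 28 50 54
f 50 33 57
f 54 57 34
f 50 57 54
f 29 55 43
f 55 34 56
f 43 56 30
f 55 56 43
f 27 39 63
f 39 29 64
f 63 64 36
f 39 64 63
f 31 44 60
f 44 27 59
f 60 59 35
f 44 59 60
f 33 51 52
f 51 31 48
f 52 48 32
f 51 48 52
f 34 57 53
f 57 33 49
f 53 49 26
f 57 49 53



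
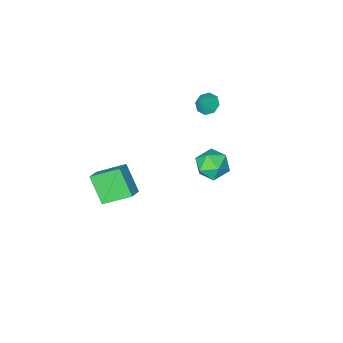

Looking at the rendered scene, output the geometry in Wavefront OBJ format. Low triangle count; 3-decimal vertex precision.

v 2.602 -4.766 -3.398
v 1.267 -3.692 -2.426
v 2.611 -3.452 -4.838
v 1.275 -2.378 -3.866
v 3.345 -4.262 -2.934
v 2.009 -3.188 -1.962
v 3.353 -2.948 -4.374
v 2.018 -1.874 -3.402
v -2.547 -1.274 3.253
v -2.126 -0.854 2.829
v -1.773 -1.046 4.247
v -2.533 -0.565 3.08
v -2.948 -0.691 3.431
v -3.128 -1.159 3.679
v -2.968 -1.694 3.676
v -2.56 -1.983 3.426
v -2.145 -1.857 3.074
v -1.965 -1.389 2.827
v -0.394 4.056 3.199
v 0.365 4.123 3.892
v -0.005 2.457 2.928
v 0.754 2.524 3.621
v -0.229 2.565 3.928
v -0.469 3.553 4.096
v 0.829 3.027 2.724
v 0.589 4.015 2.892
v 1.121 3.487 3.599
v 0.467 3.201 4.343
v -0.107 3.379 2.477
v -0.761 3.093 3.221
f 2 4 1
f 5 2 1
f 1 4 3
f 3 5 1
f 2 8 4
f 6 2 5
f 6 8 2
f 4 8 3
f 7 5 3
f 3 8 7
f 7 6 5
f 8 6 7
f 10 9 12
f 10 12 11
f 12 9 13
f 12 13 11
f 13 9 14
f 13 14 11
f 14 9 15
f 14 15 11
f 15 9 16
f 15 16 11
f 16 9 17
f 16 17 11
f 17 9 18
f 17 18 11
f 18 9 10
f 18 10 11
f 19 30 24
f 19 24 20
f 19 20 26
f 19 26 29
f 19 29 30
f 20 24 28
f 24 30 23
f 30 29 21
f 29 26 25
f 26 20 27
f 22 28 23
f 22 23 21
f 22 21 25
f 22 25 27
f 22 27 28
f 23 28 24
f 21 23 30
f 25 21 29
f 27 25 26
f 28 27 20



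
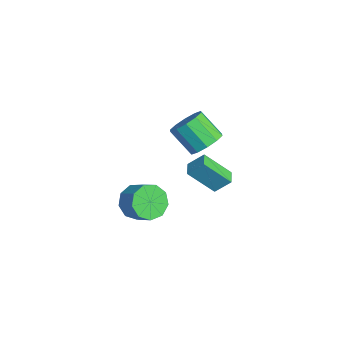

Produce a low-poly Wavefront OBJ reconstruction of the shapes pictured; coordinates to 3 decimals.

v 3.587 3.282 1.335
v 4.435 3.06 1.817
v 3.52 2.236 3.047
v 2.673 2.458 2.565
v 4.231 3.604 2.03
v 3.316 2.779 3.259
v 3.781 4.024 1.977
v 2.866 3.2 3.206
v 3.257 4.161 1.679
v 2.342 3.337 2.909
v 2.86 3.963 1.25
v 1.945 3.138 2.479
v 2.74 3.504 0.853
v 1.825 2.68 2.083
v 2.944 2.961 0.641
v 2.029 2.136 1.87
v 3.394 2.54 0.694
v 2.479 1.716 1.923
v 3.918 2.403 0.991
v 3.003 1.579 2.221
v 4.315 2.602 1.421
v 3.4 1.777 2.65
v 2.326 2.675 -1.082
v 2.616 3.456 -0.275
v 2.698 4.012 -2.509
v 2.987 4.793 -1.701
v 3.153 2.407 -1.119
v 3.442 3.188 -0.311
v 3.524 3.744 -2.545
v 3.814 4.525 -1.738
v 1.415 0.239 -4.273
v 2.085 0.075 -5.13
v 3.095 0.517 -4.424
v 2.425 0.681 -3.567
v 1.799 0.77 -5.156
v 2.809 1.213 -4.45
v 1.333 1.217 -4.769
v 2.344 1.66 -4.063
v 0.905 1.206 -4.15
v 1.916 1.649 -3.444
v 0.716 0.742 -3.588
v 1.727 1.185 -2.883
v 0.854 0.043 -3.347
v 1.865 0.486 -2.641
v 1.254 -0.565 -3.539
v 2.265 -0.122 -2.833
v 1.729 -0.796 -4.074
v 2.74 -0.354 -3.368
v 2.057 -0.544 -4.702
v 3.068 -0.101 -3.997
f 2 1 5
f 2 5 3
f 3 5 6
f 3 6 4
f 5 1 7
f 5 7 6
f 6 7 8
f 6 8 4
f 7 1 9
f 7 9 8
f 8 9 10
f 8 10 4
f 9 1 11
f 9 11 10
f 10 11 12
f 10 12 4
f 11 1 13
f 11 13 12
f 12 13 14
f 12 14 4
f 13 1 15
f 13 15 14
f 14 15 16
f 14 16 4
f 15 1 17
f 15 17 16
f 16 17 18
f 16 18 4
f 17 1 19
f 17 19 18
f 18 19 20
f 18 20 4
f 19 1 21
f 19 21 20
f 20 21 22
f 20 22 4
f 21 1 2
f 21 2 22
f 22 2 3
f 22 3 4
f 24 26 23
f 27 24 23
f 23 26 25
f 25 27 23
f 24 30 26
f 28 24 27
f 28 30 24
f 26 30 25
f 29 27 25
f 25 30 29
f 29 28 27
f 30 28 29
f 32 31 35
f 32 35 33
f 33 35 36
f 33 36 34
f 35 31 37
f 35 37 36
f 36 37 38
f 36 38 34
f 37 31 39
f 37 39 38
f 38 39 40
f 38 40 34
f 39 31 41
f 39 41 40
f 40 41 42
f 40 42 34
f 41 31 43
f 41 43 42
f 42 43 44
f 42 44 34
f 43 31 45
f 43 45 44
f 44 45 46
f 44 46 34
f 45 31 47
f 45 47 46
f 46 47 48
f 46 48 34
f 47 31 49
f 47 49 48
f 48 49 50
f 48 50 34
f 49 31 32
f 49 32 50
f 50 32 33
f 50 33 34



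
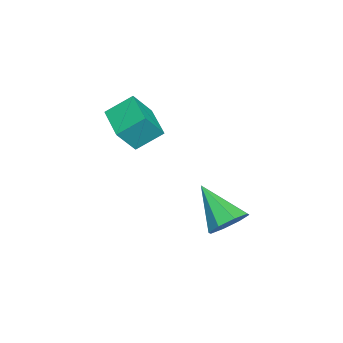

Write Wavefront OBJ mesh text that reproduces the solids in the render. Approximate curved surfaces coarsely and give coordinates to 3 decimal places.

v 3.246 -1.49 0.911
v 2.855 -0.597 1.592
v 2.738 -0.974 -0.058
v 2.347 -0.08 0.623
v 4.473 -0.76 0.657
v 4.082 0.134 1.338
v 3.965 -0.243 -0.312
v 3.574 0.65 0.369
v 4.149 2.999 -3.403
v 4.601 3.275 -2.777
v 3.271 1.841 -2.257
v 4.071 3.602 -2.853
v 3.586 3.576 -3.251
v 3.431 3.212 -3.738
v 3.696 2.723 -4.028
v 4.227 2.396 -3.953
v 4.711 2.422 -3.555
v 4.866 2.786 -3.068
f 2 4 1
f 5 2 1
f 1 4 3
f 3 5 1
f 2 8 4
f 6 2 5
f 6 8 2
f 4 8 3
f 7 5 3
f 3 8 7
f 7 6 5
f 8 6 7
f 10 9 12
f 10 12 11
f 12 9 13
f 12 13 11
f 13 9 14
f 13 14 11
f 14 9 15
f 14 15 11
f 15 9 16
f 15 16 11
f 16 9 17
f 16 17 11
f 17 9 18
f 17 18 11
f 18 9 10
f 18 10 11



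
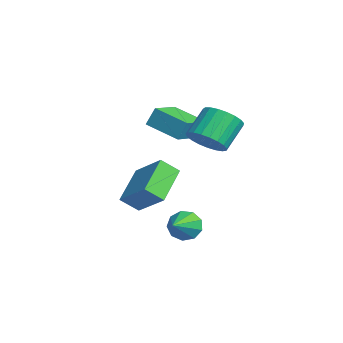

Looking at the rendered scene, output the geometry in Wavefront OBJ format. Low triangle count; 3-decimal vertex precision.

v -1.296 0.865 1.155
v -1.35 0.177 1.732
v -0.165 1.557 2.087
v -0.219 0.869 2.664
v -0.061 0.031 0.276
v -0.115 -0.657 0.853
v 1.07 0.723 1.208
v 1.016 0.035 1.785
v -0.469 1.807 -0.844
v -0.039 2.078 -1.326
v 0.549 1.133 -0.316
v -0.052 2.361 -0.94
v -0.26 2.385 -0.509
v -0.565 2.138 -0.235
v -0.826 1.737 -0.246
v -0.919 1.368 -0.537
v -0.802 1.205 -0.971
v -0.529 1.323 -1.346
v -0.228 1.668 -1.486
v -0.986 2.718 3.122
v -0.294 2.681 3.598
v -0.923 3.464 4.573
v -1.614 3.502 4.098
v -0.235 2.967 3.406
v -0.864 3.75 4.382
v -0.306 3.21 3.166
v -0.935 3.993 4.141
v -0.494 3.368 2.917
v -1.123 4.151 3.893
v -0.767 3.414 2.705
v -1.396 4.197 3.68
v -1.078 3.339 2.564
v -1.707 4.122 3.539
v -1.373 3.157 2.52
v -2.002 3.941 3.495
v -1.601 2.899 2.58
v -2.23 3.683 3.555
v -1.723 2.61 2.734
v -2.351 3.394 3.709
v -1.717 2.34 2.955
v -2.345 3.123 3.93
v -1.584 2.135 3.205
v -2.213 2.918 4.18
v -1.349 2.031 3.441
v -1.977 2.814 4.416
v -1.05 2.046 3.621
v -1.679 2.829 4.597
v -0.74 2.177 3.716
v -1.369 2.96 4.691
v -0.473 2.401 3.708
v -1.102 3.185 4.683
v -4.708 1.976 2.796
v -4.681 2.328 3.602
v -3.653 2.979 2.324
v -3.626 3.331 3.13
v -3.594 0.989 3.19
v -3.567 1.341 3.996
v -2.539 1.992 2.718
v -2.512 2.344 3.524
f 2 4 1
f 5 2 1
f 1 4 3
f 3 5 1
f 2 8 4
f 6 2 5
f 6 8 2
f 4 8 3
f 7 5 3
f 3 8 7
f 7 6 5
f 8 6 7
f 10 9 12
f 10 12 11
f 12 9 13
f 12 13 11
f 13 9 14
f 13 14 11
f 14 9 15
f 14 15 11
f 15 9 16
f 15 16 11
f 16 9 17
f 16 17 11
f 17 9 18
f 17 18 11
f 18 9 19
f 18 19 11
f 19 9 10
f 19 10 11
f 21 20 24
f 21 24 22
f 22 24 25
f 22 25 23
f 24 20 26
f 24 26 25
f 25 26 27
f 25 27 23
f 26 20 28
f 26 28 27
f 27 28 29
f 27 29 23
f 28 20 30
f 28 30 29
f 29 30 31
f 29 31 23
f 30 20 32
f 30 32 31
f 31 32 33
f 31 33 23
f 32 20 34
f 32 34 33
f 33 34 35
f 33 35 23
f 34 20 36
f 34 36 35
f 35 36 37
f 35 37 23
f 36 20 38
f 36 38 37
f 37 38 39
f 37 39 23
f 38 20 40
f 38 40 39
f 39 40 41
f 39 41 23
f 40 20 42
f 40 42 41
f 41 42 43
f 41 43 23
f 42 20 44
f 42 44 43
f 43 44 45
f 43 45 23
f 44 20 46
f 44 46 45
f 45 46 47
f 45 47 23
f 46 20 48
f 46 48 47
f 47 48 49
f 47 49 23
f 48 20 50
f 48 50 49
f 49 50 51
f 49 51 23
f 50 20 21
f 50 21 51
f 51 21 22
f 51 22 23
f 53 55 52
f 56 53 52
f 52 55 54
f 54 56 52
f 53 59 55
f 57 53 56
f 57 59 53
f 55 59 54
f 58 56 54
f 54 59 58
f 58 57 56
f 59 57 58



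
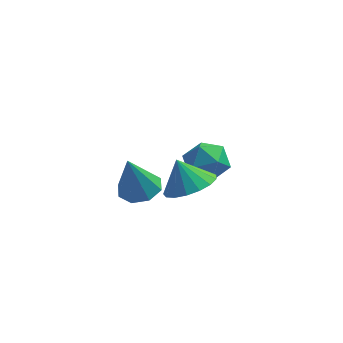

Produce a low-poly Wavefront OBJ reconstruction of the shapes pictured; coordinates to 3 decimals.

v 1.668 0.55 0.542
v 2.237 1.204 0.76
v 2.763 -0.224 0
v 3.332 0.43 0.218
v 2.942 -0.055 0.859
v 2.266 0.423 1.194
v 2.734 0.557 -0.434
v 2.058 1.035 -0.099
v 2.896 1.208 0.156
v 3.025 0.83 0.956
v 1.975 0.15 -0.196
v 2.104 -0.228 0.604
v 0.804 -3.548 2.352
v 1.52 -3.738 2.465
v 0.476 -3.852 3.908
v 1.425 -3.179 2.554
v 0.966 -2.836 2.525
v 0.412 -2.91 2.394
v 0.087 -3.357 2.238
v 0.183 -3.916 2.149
v 0.642 -4.259 2.178
v 1.196 -4.186 2.309
v 2.263 -2.305 1.522
v 2.831 -1.557 1.568
v 1.777 -1.995 2.518
v 2.471 -1.405 1.344
v 2.063 -1.46 1.162
v 1.701 -1.708 1.062
v 1.468 -2.092 1.068
v 1.417 -2.526 1.178
v 1.56 -2.908 1.366
v 1.863 -3.153 1.591
v 2.259 -3.203 1.8
v 2.655 -3.047 1.945
v 2.962 -2.722 1.993
v 3.108 -2.3 1.934
v 3.061 -1.88 1.78
f 1 12 6
f 1 6 2
f 1 2 8
f 1 8 11
f 1 11 12
f 2 6 10
f 6 12 5
f 12 11 3
f 11 8 7
f 8 2 9
f 4 10 5
f 4 5 3
f 4 3 7
f 4 7 9
f 4 9 10
f 5 10 6
f 3 5 12
f 7 3 11
f 9 7 8
f 10 9 2
f 14 13 16
f 14 16 15
f 16 13 17
f 16 17 15
f 17 13 18
f 17 18 15
f 18 13 19
f 18 19 15
f 19 13 20
f 19 20 15
f 20 13 21
f 20 21 15
f 21 13 22
f 21 22 15
f 22 13 14
f 22 14 15
f 24 23 26
f 24 26 25
f 26 23 27
f 26 27 25
f 27 23 28
f 27 28 25
f 28 23 29
f 28 29 25
f 29 23 30
f 29 30 25
f 30 23 31
f 30 31 25
f 31 23 32
f 31 32 25
f 32 23 33
f 32 33 25
f 33 23 34
f 33 34 25
f 34 23 35
f 34 35 25
f 35 23 36
f 35 36 25
f 36 23 37
f 36 37 25
f 37 23 24
f 37 24 25



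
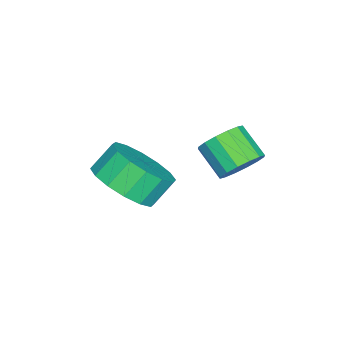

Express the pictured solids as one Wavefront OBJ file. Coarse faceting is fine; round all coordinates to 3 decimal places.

v 1.66 -1.197 -3.885
v 2.214 -1.768 -3.139
v 1.674 -1.313 -2.39
v 1.12 -0.743 -3.135
v 2.512 -1.294 -3.212
v 1.972 -0.84 -2.462
v 2.582 -0.795 -3.465
v 2.041 -0.34 -2.715
v 2.405 -0.403 -3.83
v 1.864 0.052 -3.08
v 2.028 -0.224 -4.21
v 1.487 0.231 -3.46
v 1.553 -0.306 -4.503
v 1.012 0.149 -3.753
v 1.106 -0.627 -4.63
v 0.566 -0.172 -3.881
v 0.808 -1.1 -4.558
v 0.268 -0.646 -3.808
v 0.739 -1.6 -4.305
v 0.198 -1.145 -3.555
v 0.916 -1.992 -3.94
v 0.375 -1.537 -3.19
v 1.293 -2.171 -3.56
v 0.752 -1.716 -2.81
v 1.768 -2.089 -3.267
v 1.227 -1.634 -2.517
v 0.554 1.923 -3.069
v 0.877 2.221 -2.473
v 0.368 1.414 -1.795
v 0.046 1.117 -2.391
v 0.542 2.404 -2.506
v 0.034 1.597 -1.828
v 0.21 2.458 -2.69
v -0.298 1.651 -2.012
v -0.029 2.369 -2.976
v -0.537 1.562 -2.298
v -0.112 2.161 -3.286
v -0.621 1.354 -2.608
v -0.017 1.889 -3.538
v -0.525 1.082 -2.86
v 0.232 1.626 -3.665
v -0.277 0.819 -2.987
v 0.566 1.443 -3.632
v 0.058 0.636 -2.954
v 0.898 1.389 -3.448
v 0.39 0.582 -2.77
v 1.137 1.478 -3.162
v 0.629 0.671 -2.484
v 1.221 1.686 -2.852
v 0.712 0.879 -2.174
v 1.125 1.958 -2.6
v 0.617 1.151 -1.922
f 2 1 5
f 2 5 3
f 3 5 6
f 3 6 4
f 5 1 7
f 5 7 6
f 6 7 8
f 6 8 4
f 7 1 9
f 7 9 8
f 8 9 10
f 8 10 4
f 9 1 11
f 9 11 10
f 10 11 12
f 10 12 4
f 11 1 13
f 11 13 12
f 12 13 14
f 12 14 4
f 13 1 15
f 13 15 14
f 14 15 16
f 14 16 4
f 15 1 17
f 15 17 16
f 16 17 18
f 16 18 4
f 17 1 19
f 17 19 18
f 18 19 20
f 18 20 4
f 19 1 21
f 19 21 20
f 20 21 22
f 20 22 4
f 21 1 23
f 21 23 22
f 22 23 24
f 22 24 4
f 23 1 25
f 23 25 24
f 24 25 26
f 24 26 4
f 25 1 2
f 25 2 26
f 26 2 3
f 26 3 4
f 28 27 31
f 28 31 29
f 29 31 32
f 29 32 30
f 31 27 33
f 31 33 32
f 32 33 34
f 32 34 30
f 33 27 35
f 33 35 34
f 34 35 36
f 34 36 30
f 35 27 37
f 35 37 36
f 36 37 38
f 36 38 30
f 37 27 39
f 37 39 38
f 38 39 40
f 38 40 30
f 39 27 41
f 39 41 40
f 40 41 42
f 40 42 30
f 41 27 43
f 41 43 42
f 42 43 44
f 42 44 30
f 43 27 45
f 43 45 44
f 44 45 46
f 44 46 30
f 45 27 47
f 45 47 46
f 46 47 48
f 46 48 30
f 47 27 49
f 47 49 48
f 48 49 50
f 48 50 30
f 49 27 51
f 49 51 50
f 50 51 52
f 50 52 30
f 51 27 28
f 51 28 52
f 52 28 29
f 52 29 30



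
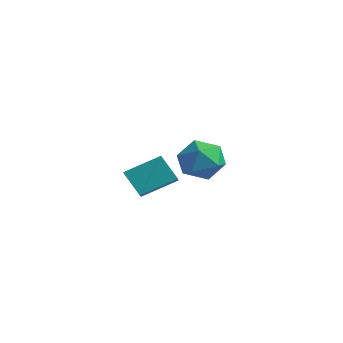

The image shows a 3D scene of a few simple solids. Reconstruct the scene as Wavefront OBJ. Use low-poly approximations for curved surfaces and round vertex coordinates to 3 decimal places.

v -3.97 3.41 2.651
v -3.337 4 1.792
v -2.283 2.82 3.488
v -1.65 3.41 2.629
v -2.283 4.039 3.46
v -3.326 4.404 2.942
v -2.294 2.416 2.338
v -3.337 2.781 1.82
v -2.301 3.386 1.598
v -2.294 4.389 2.291
v -3.326 2.431 2.989
v -3.319 3.434 3.682
v -0.59 -2.718 4.053
v 0.131 -1.313 4.852
v -1.202 -2.169 3.639
v -0.481 -0.764 4.438
v 0.281 -2.556 2.982
v 1.002 -1.151 3.781
v -0.331 -2.007 2.568
v 0.39 -0.602 3.367
f 1 12 6
f 1 6 2
f 1 2 8
f 1 8 11
f 1 11 12
f 2 6 10
f 6 12 5
f 12 11 3
f 11 8 7
f 8 2 9
f 4 10 5
f 4 5 3
f 4 3 7
f 4 7 9
f 4 9 10
f 5 10 6
f 3 5 12
f 7 3 11
f 9 7 8
f 10 9 2
f 14 16 13
f 17 14 13
f 13 16 15
f 15 17 13
f 14 20 16
f 18 14 17
f 18 20 14
f 16 20 15
f 19 17 15
f 15 20 19
f 19 18 17
f 20 18 19



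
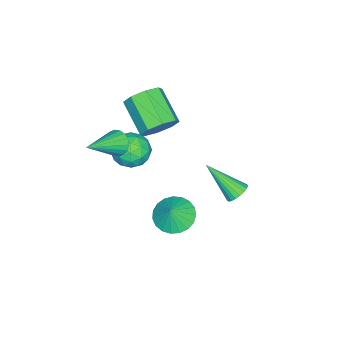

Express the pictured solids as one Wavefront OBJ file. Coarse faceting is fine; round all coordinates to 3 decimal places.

v -3.661 -0.711 -0.882
v -2.807 -1.214 -1.12
v -4.553 -2.046 -1.26
v -3.699 -2.549 -1.498
v -3.893 -2.306 -0.527
v -3.341 -1.48 -0.293
v -4.019 -1.78 -2.087
v -3.467 -0.954 -1.853
v -3.027 -1.875 -1.865
v -2.95 -2.199 -0.901
v -4.41 -1.061 -1.479
v -4.333 -1.385 -0.515
v -3.156 -0.845 -0.968
v -4.204 -2.415 -1.412
v -4.318 -2.272 -0.842
v -3.816 -2.568 -0.982
v -3.47 -1.001 -0.482
v -2.968 -1.297 -0.622
v -3.606 -1.939 -0.273
v -4.392 -1.963 -1.758
v -3.89 -2.259 -1.898
v -3.544 -0.692 -1.398
v -3.042 -0.988 -1.538
v -3.754 -1.321 -2.107
v -2.783 -1.529 -1.546
v -3.307 -2.314 -1.768
v -3.495 -1.862 -2.114
v -3.171 -1.377 -1.976
v -2.737 -1.72 -0.979
v -3.262 -2.505 -1.201
v -3.376 -2.362 -0.631
v -3.052 -1.876 -0.493
v -2.867 -2.108 -1.417
v -4.098 -0.755 -1.179
v -4.623 -1.54 -1.401
v -4.308 -1.384 -1.887
v -3.984 -0.898 -1.749
v -4.053 -0.946 -0.612
v -4.577 -1.731 -0.834
v -4.189 -1.883 -0.404
v -3.865 -1.398 -0.266
v -4.493 -1.152 -0.963
v -2.044 -1.5 0.902
v -1.646 -1.197 0.398
v -0.356 -2.16 1.838
v -1.674 -0.967 0.612
v -1.777 -0.842 0.884
v -1.932 -0.848 1.159
v -2.109 -0.982 1.384
v -2.273 -1.22 1.512
v -2.392 -1.512 1.52
v -2.442 -1.802 1.406
v -2.413 -2.032 1.191
v -2.311 -2.157 0.919
v -2.156 -2.152 0.644
v -1.979 -2.017 0.42
v -1.814 -1.78 0.291
v -1.695 -1.487 0.283
v -3.267 0.058 1.558
v -2.473 -0.154 2.073
v -3.479 -1.489 3.077
v -4.273 -1.278 2.562
v -2.878 0.385 2.384
v -3.884 -0.95 3.388
v -3.511 0.732 2.211
v -4.517 -0.603 3.215
v -4.001 0.684 1.656
v -5.007 -0.651 2.659
v -4.061 0.269 1.043
v -5.067 -1.066 2.047
v -3.656 -0.27 0.732
v -4.662 -1.605 1.736
v -3.023 -0.617 0.905
v -4.029 -1.952 1.909
v -2.533 -0.569 1.461
v -3.539 -1.904 2.464
v -2.106 4.398 -0.321
v -1.703 4.089 -0.659
v -2.134 2.842 1.061
v -1.552 4.223 -0.506
v -1.496 4.387 -0.32
v -1.546 4.552 -0.135
v -1.693 4.691 0.019
v -1.911 4.779 0.113
v -2.163 4.801 0.133
v -2.405 4.754 0.074
v -2.595 4.644 -0.053
v -2.701 4.492 -0.226
v -2.704 4.324 -0.416
v -2.604 4.168 -0.589
v -2.417 4.052 -0.716
v -2.177 3.996 -0.774
v -1.924 4.009 -0.754
v -2.288 1.217 -3.66
v -1.42 1.018 -4.158
v -1.772 1.263 -2.78
v -1.434 1.442 -4.171
v -1.596 1.827 -4.096
v -1.877 2.106 -3.946
v -2.229 2.232 -3.746
v -2.592 2.183 -3.531
v -2.901 1.966 -3.339
v -3.105 1.62 -3.202
v -3.167 1.205 -3.144
v -3.077 0.791 -3.175
v -2.851 0.452 -3.29
v -2.527 0.244 -3.469
v -2.162 0.205 -3.681
v -1.818 0.341 -3.889
v -1.556 0.629 -4.058
f 1 38 17
f 38 12 41
f 17 41 6
f 38 41 17
f 1 17 13
f 17 6 18
f 13 18 2
f 17 18 13
f 1 13 22
f 13 2 23
f 22 23 8
f 13 23 22
f 1 22 34
f 22 8 37
f 34 37 11
f 22 37 34
f 1 34 38
f 34 11 42
f 38 42 12
f 34 42 38
f 2 18 29
f 18 6 32
f 29 32 10
f 18 32 29
f 6 41 19
f 41 12 40
f 19 40 5
f 41 40 19
f 12 42 39
f 42 11 35
f 39 35 3
f 42 35 39
f 11 37 36
f 37 8 24
f 36 24 7
f 37 24 36
f 8 23 28
f 23 2 25
f 28 25 9
f 23 25 28
f 4 30 16
f 30 10 31
f 16 31 5
f 30 31 16
f 4 16 14
f 16 5 15
f 14 15 3
f 16 15 14
f 4 14 21
f 14 3 20
f 21 20 7
f 14 20 21
f 4 21 26
f 21 7 27
f 26 27 9
f 21 27 26
f 4 26 30
f 26 9 33
f 30 33 10
f 26 33 30
f 5 31 19
f 31 10 32
f 19 32 6
f 31 32 19
f 3 15 39
f 15 5 40
f 39 40 12
f 15 40 39
f 7 20 36
f 20 3 35
f 36 35 11
f 20 35 36
f 9 27 28
f 27 7 24
f 28 24 8
f 27 24 28
f 10 33 29
f 33 9 25
f 29 25 2
f 33 25 29
f 44 43 46
f 44 46 45
f 46 43 47
f 46 47 45
f 47 43 48
f 47 48 45
f 48 43 49
f 48 49 45
f 49 43 50
f 49 50 45
f 50 43 51
f 50 51 45
f 51 43 52
f 51 52 45
f 52 43 53
f 52 53 45
f 53 43 54
f 53 54 45
f 54 43 55
f 54 55 45
f 55 43 56
f 55 56 45
f 56 43 57
f 56 57 45
f 57 43 58
f 57 58 45
f 58 43 44
f 58 44 45
f 60 59 63
f 60 63 61
f 61 63 64
f 61 64 62
f 63 59 65
f 63 65 64
f 64 65 66
f 64 66 62
f 65 59 67
f 65 67 66
f 66 67 68
f 66 68 62
f 67 59 69
f 67 69 68
f 68 69 70
f 68 70 62
f 69 59 71
f 69 71 70
f 70 71 72
f 70 72 62
f 71 59 73
f 71 73 72
f 72 73 74
f 72 74 62
f 73 59 75
f 73 75 74
f 74 75 76
f 74 76 62
f 75 59 60
f 75 60 76
f 76 60 61
f 76 61 62
f 78 77 80
f 78 80 79
f 80 77 81
f 80 81 79
f 81 77 82
f 81 82 79
f 82 77 83
f 82 83 79
f 83 77 84
f 83 84 79
f 84 77 85
f 84 85 79
f 85 77 86
f 85 86 79
f 86 77 87
f 86 87 79
f 87 77 88
f 87 88 79
f 88 77 89
f 88 89 79
f 89 77 90
f 89 90 79
f 90 77 91
f 90 91 79
f 91 77 92
f 91 92 79
f 92 77 93
f 92 93 79
f 93 77 78
f 93 78 79
f 95 94 97
f 95 97 96
f 97 94 98
f 97 98 96
f 98 94 99
f 98 99 96
f 99 94 100
f 99 100 96
f 100 94 101
f 100 101 96
f 101 94 102
f 101 102 96
f 102 94 103
f 102 103 96
f 103 94 104
f 103 104 96
f 104 94 105
f 104 105 96
f 105 94 106
f 105 106 96
f 106 94 107
f 106 107 96
f 107 94 108
f 107 108 96
f 108 94 109
f 108 109 96
f 109 94 110
f 109 110 96
f 110 94 95
f 110 95 96



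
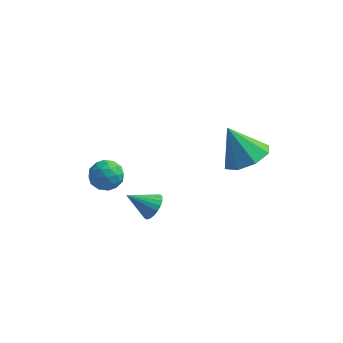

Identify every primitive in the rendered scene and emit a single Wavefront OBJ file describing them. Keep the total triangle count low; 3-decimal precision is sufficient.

v 3.386 0.828 1.257
v 4.293 0.766 1.802
v 2.494 1.012 2.763
v 4.105 1.528 1.597
v 3.496 1.88 1.193
v 2.822 1.616 0.827
v 2.479 0.89 0.712
v 2.667 0.127 0.917
v 3.276 -0.224 1.321
v 3.95 0.04 1.687
v 0.734 -3.275 1.036
v 1.035 -3.042 1.538
v -0.254 -3.565 1.764
v 0.907 -2.832 1.448
v 0.75 -2.698 1.287
v 0.589 -2.664 1.083
v 0.454 -2.736 0.871
v 0.367 -2.901 0.687
v 0.343 -3.131 0.564
v 0.387 -3.386 0.522
v 0.491 -3.622 0.569
v 0.637 -3.798 0.697
v 0.799 -3.883 0.884
v 0.951 -3.864 1.097
v 1.064 -3.743 1.299
v 1.121 -3.541 1.456
v 1.111 -3.293 1.541
v -2.349 -1.659 1.136
v -1.754 -1.182 1.045
v -1.566 -2.618 1.235
v -0.971 -2.141 1.144
v -1.392 -2.112 1.785
v -1.876 -1.519 1.724
v -1.444 -2.281 0.556
v -1.928 -1.688 0.495
v -1.195 -1.567 0.686
v -1.162 -1.462 1.446
v -2.158 -2.338 0.834
v -2.125 -2.233 1.594
v -2.12 -1.336 1.082
v -1.2 -2.464 1.198
v -1.447 -2.446 1.575
v -1.097 -2.166 1.521
v -2.192 -1.534 1.481
v -1.842 -1.254 1.428
v -1.629 -1.8 1.863
v -1.478 -2.546 0.852
v -1.128 -2.266 0.799
v -2.223 -1.634 0.759
v -1.873 -1.354 0.705
v -1.691 -2 0.417
v -1.442 -1.282 0.818
v -0.982 -1.846 0.876
v -1.26 -1.928 0.53
v -1.544 -1.58 0.494
v -1.423 -1.221 1.264
v -0.963 -1.785 1.322
v -1.21 -1.767 1.699
v -1.494 -1.419 1.663
v -1.094 -1.447 1.053
v -2.357 -2.015 0.958
v -1.897 -2.579 1.016
v -1.826 -2.381 0.617
v -2.11 -2.033 0.581
v -2.338 -1.954 1.404
v -1.878 -2.518 1.462
v -1.776 -2.22 1.786
v -2.06 -1.872 1.75
v -2.226 -2.353 1.227
f 2 1 4
f 2 4 3
f 4 1 5
f 4 5 3
f 5 1 6
f 5 6 3
f 6 1 7
f 6 7 3
f 7 1 8
f 7 8 3
f 8 1 9
f 8 9 3
f 9 1 10
f 9 10 3
f 10 1 2
f 10 2 3
f 12 11 14
f 12 14 13
f 14 11 15
f 14 15 13
f 15 11 16
f 15 16 13
f 16 11 17
f 16 17 13
f 17 11 18
f 17 18 13
f 18 11 19
f 18 19 13
f 19 11 20
f 19 20 13
f 20 11 21
f 20 21 13
f 21 11 22
f 21 22 13
f 22 11 23
f 22 23 13
f 23 11 24
f 23 24 13
f 24 11 25
f 24 25 13
f 25 11 26
f 25 26 13
f 26 11 27
f 26 27 13
f 27 11 12
f 27 12 13
f 28 65 44
f 65 39 68
f 44 68 33
f 65 68 44
f 28 44 40
f 44 33 45
f 40 45 29
f 44 45 40
f 28 40 49
f 40 29 50
f 49 50 35
f 40 50 49
f 28 49 61
f 49 35 64
f 61 64 38
f 49 64 61
f 28 61 65
f 61 38 69
f 65 69 39
f 61 69 65
f 29 45 56
f 45 33 59
f 56 59 37
f 45 59 56
f 33 68 46
f 68 39 67
f 46 67 32
f 68 67 46
f 39 69 66
f 69 38 62
f 66 62 30
f 69 62 66
f 38 64 63
f 64 35 51
f 63 51 34
f 64 51 63
f 35 50 55
f 50 29 52
f 55 52 36
f 50 52 55
f 31 57 43
f 57 37 58
f 43 58 32
f 57 58 43
f 31 43 41
f 43 32 42
f 41 42 30
f 43 42 41
f 31 41 48
f 41 30 47
f 48 47 34
f 41 47 48
f 31 48 53
f 48 34 54
f 53 54 36
f 48 54 53
f 31 53 57
f 53 36 60
f 57 60 37
f 53 60 57
f 32 58 46
f 58 37 59
f 46 59 33
f 58 59 46
f 30 42 66
f 42 32 67
f 66 67 39
f 42 67 66
f 34 47 63
f 47 30 62
f 63 62 38
f 47 62 63
f 36 54 55
f 54 34 51
f 55 51 35
f 54 51 55
f 37 60 56
f 60 36 52
f 56 52 29
f 60 52 56



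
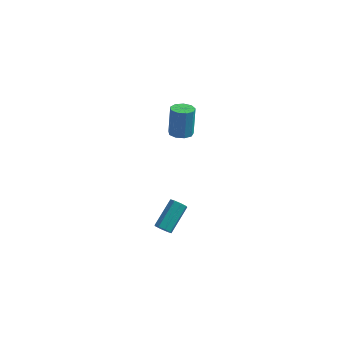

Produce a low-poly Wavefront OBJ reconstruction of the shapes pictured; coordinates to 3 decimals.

v -0.132 -4.277 -4.18
v 0.34 -4.483 -4.11
v 0.824 -3.029 -3.109
v 0.352 -2.823 -3.18
v 0.321 -4.253 -4.434
v 0.805 -2.799 -3.433
v 0.037 -4.037 -4.61
v 0.521 -2.584 -3.609
v -0.347 -3.962 -4.534
v 0.137 -2.508 -3.533
v -0.604 -4.071 -4.251
v -0.12 -2.617 -3.25
v -0.585 -4.301 -3.927
v -0.101 -2.847 -2.926
v -0.301 -4.516 -3.751
v 0.183 -3.063 -2.75
v 0.083 -4.592 -3.827
v 0.567 -3.138 -2.826
v -1.184 3.383 -3.189
v -0.509 3.627 -3.247
v -0.541 4.14 -1.47
v -1.216 3.897 -1.411
v -0.828 3.986 -3.356
v -0.859 4.499 -1.579
v -1.313 4.063 -3.387
v -1.345 4.577 -1.61
v -1.738 3.823 -3.325
v -1.77 4.336 -1.548
v -1.904 3.376 -3.199
v -1.936 3.889 -1.422
v -1.733 2.933 -3.068
v -1.765 3.446 -1.291
v -1.305 2.701 -2.994
v -1.337 3.214 -1.217
v -0.821 2.788 -3.01
v -0.852 3.301 -1.233
v -0.506 3.154 -3.11
v -0.538 3.667 -1.333
f 2 1 5
f 2 5 3
f 3 5 6
f 3 6 4
f 5 1 7
f 5 7 6
f 6 7 8
f 6 8 4
f 7 1 9
f 7 9 8
f 8 9 10
f 8 10 4
f 9 1 11
f 9 11 10
f 10 11 12
f 10 12 4
f 11 1 13
f 11 13 12
f 12 13 14
f 12 14 4
f 13 1 15
f 13 15 14
f 14 15 16
f 14 16 4
f 15 1 17
f 15 17 16
f 16 17 18
f 16 18 4
f 17 1 2
f 17 2 18
f 18 2 3
f 18 3 4
f 20 19 23
f 20 23 21
f 21 23 24
f 21 24 22
f 23 19 25
f 23 25 24
f 24 25 26
f 24 26 22
f 25 19 27
f 25 27 26
f 26 27 28
f 26 28 22
f 27 19 29
f 27 29 28
f 28 29 30
f 28 30 22
f 29 19 31
f 29 31 30
f 30 31 32
f 30 32 22
f 31 19 33
f 31 33 32
f 32 33 34
f 32 34 22
f 33 19 35
f 33 35 34
f 34 35 36
f 34 36 22
f 35 19 37
f 35 37 36
f 36 37 38
f 36 38 22
f 37 19 20
f 37 20 38
f 38 20 21
f 38 21 22



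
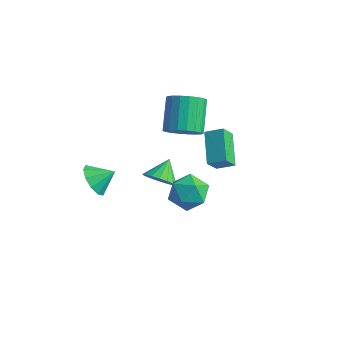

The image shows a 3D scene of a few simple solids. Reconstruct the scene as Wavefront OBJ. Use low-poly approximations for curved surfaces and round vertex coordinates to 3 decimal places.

v -0.526 2.077 -0.348
v 0.312 2.014 0.23
v -0.556 3.239 1.625
v -1.394 3.303 1.048
v 0.398 2.374 -0.033
v -0.47 3.599 1.362
v 0.301 2.675 -0.358
v -0.568 3.9 1.037
v 0.04 2.858 -0.681
v -0.829 4.083 0.714
v -0.333 2.886 -0.938
v -1.202 4.112 0.457
v -0.745 2.755 -1.078
v -1.613 3.98 0.317
v -1.112 2.489 -1.074
v -1.981 3.714 0.322
v -1.364 2.141 -0.925
v -2.232 3.366 0.47
v -1.45 1.781 -0.662
v -2.318 3.006 0.733
v -1.352 1.48 -0.337
v -2.221 2.705 1.058
v -1.091 1.297 -0.014
v -1.96 2.522 1.381
v -0.718 1.268 0.243
v -1.587 2.494 1.638
v -0.307 1.4 0.383
v -1.175 2.625 1.778
v 0.061 1.666 0.378
v -0.808 2.891 1.774
v 0.856 1.067 -2.155
v 1.817 1.379 -2.696
v 0.643 -0.339 -3.344
v 1.604 -0.027 -3.885
v 1.658 -0.464 -2.827
v 1.79 0.406 -2.092
v 0.67 0.634 -3.948
v 0.802 1.504 -3.213
v 1.702 1.112 -3.804
v 2.313 0.433 -3.112
v 0.147 0.607 -2.928
v 0.758 -0.072 -2.236
v -1.483 -3.257 -1.161
v -0.723 -3.818 -1.38
v -0.777 -2.543 -0.539
v -0.772 -3.398 -1.805
v -1.093 -2.925 -1.984
v -1.563 -2.578 -1.849
v -2.002 -2.49 -1.451
v -2.243 -2.695 -0.941
v -2.194 -3.115 -0.516
v -1.873 -3.588 -0.337
v -1.403 -3.935 -0.472
v -0.964 -4.023 -0.871
v 2.027 1.437 1.155
v 2.012 0.759 1.969
v 2.803 1.902 1.557
v 2.788 1.224 2.371
v 3.212 0.276 0.209
v 3.197 -0.402 1.023
v 3.988 0.741 0.611
v 3.973 0.063 1.425
v -0.933 0.77 -3.534
v -0.188 0.547 -3.042
v -1.187 1.79 -2.686
v -0.036 0.833 -3.34
v -0.089 1.105 -3.683
v -0.335 1.3 -3.991
v -0.719 1.374 -4.195
v -1.151 1.309 -4.247
v -1.533 1.121 -4.136
v -1.778 0.853 -3.887
v -1.829 0.566 -3.557
v -1.675 0.325 -3.222
v -1.351 0.187 -2.958
v -0.93 0.182 -2.826
v -0.511 0.312 -2.857
f 2 1 5
f 2 5 3
f 3 5 6
f 3 6 4
f 5 1 7
f 5 7 6
f 6 7 8
f 6 8 4
f 7 1 9
f 7 9 8
f 8 9 10
f 8 10 4
f 9 1 11
f 9 11 10
f 10 11 12
f 10 12 4
f 11 1 13
f 11 13 12
f 12 13 14
f 12 14 4
f 13 1 15
f 13 15 14
f 14 15 16
f 14 16 4
f 15 1 17
f 15 17 16
f 16 17 18
f 16 18 4
f 17 1 19
f 17 19 18
f 18 19 20
f 18 20 4
f 19 1 21
f 19 21 20
f 20 21 22
f 20 22 4
f 21 1 23
f 21 23 22
f 22 23 24
f 22 24 4
f 23 1 25
f 23 25 24
f 24 25 26
f 24 26 4
f 25 1 27
f 25 27 26
f 26 27 28
f 26 28 4
f 27 1 29
f 27 29 28
f 28 29 30
f 28 30 4
f 29 1 2
f 29 2 30
f 30 2 3
f 30 3 4
f 31 42 36
f 31 36 32
f 31 32 38
f 31 38 41
f 31 41 42
f 32 36 40
f 36 42 35
f 42 41 33
f 41 38 37
f 38 32 39
f 34 40 35
f 34 35 33
f 34 33 37
f 34 37 39
f 34 39 40
f 35 40 36
f 33 35 42
f 37 33 41
f 39 37 38
f 40 39 32
f 44 43 46
f 44 46 45
f 46 43 47
f 46 47 45
f 47 43 48
f 47 48 45
f 48 43 49
f 48 49 45
f 49 43 50
f 49 50 45
f 50 43 51
f 50 51 45
f 51 43 52
f 51 52 45
f 52 43 53
f 52 53 45
f 53 43 54
f 53 54 45
f 54 43 44
f 54 44 45
f 56 58 55
f 59 56 55
f 55 58 57
f 57 59 55
f 56 62 58
f 60 56 59
f 60 62 56
f 58 62 57
f 61 59 57
f 57 62 61
f 61 60 59
f 62 60 61
f 64 63 66
f 64 66 65
f 66 63 67
f 66 67 65
f 67 63 68
f 67 68 65
f 68 63 69
f 68 69 65
f 69 63 70
f 69 70 65
f 70 63 71
f 70 71 65
f 71 63 72
f 71 72 65
f 72 63 73
f 72 73 65
f 73 63 74
f 73 74 65
f 74 63 75
f 74 75 65
f 75 63 76
f 75 76 65
f 76 63 77
f 76 77 65
f 77 63 64
f 77 64 65



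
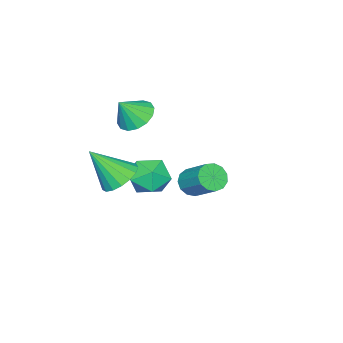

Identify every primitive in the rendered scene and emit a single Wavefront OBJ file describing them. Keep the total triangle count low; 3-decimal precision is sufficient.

v 1.15 3.341 1.191
v 1.871 3.194 1.109
v 2.25 4.471 2.147
v 1.53 4.619 2.229
v 1.772 3.466 0.809
v 2.152 4.744 1.848
v 1.475 3.699 0.631
v 1.855 4.977 1.67
v 1.076 3.819 0.63
v 1.456 5.096 1.669
v 0.7 3.786 0.808
v 1.08 5.064 1.846
v 0.467 3.613 1.106
v 0.847 4.89 2.145
v 0.451 3.353 1.432
v 0.831 4.631 2.471
v 0.657 3.089 1.681
v 1.036 4.367 2.72
v 1.019 2.906 1.774
v 1.399 4.183 2.813
v 1.423 2.86 1.682
v 1.803 4.138 2.721
v 1.741 2.968 1.434
v 2.121 4.245 2.473
v -2.361 -0.682 -3.02
v -1.368 -0.523 -2.407
v -2.952 -1.957 -1.733
v -1.959 -1.798 -1.12
v -2.761 -0.938 -1.174
v -2.396 -0.15 -1.97
v -1.924 -2.33 -2.17
v -1.559 -1.542 -2.966
v -1.098 -1.542 -1.882
v -1.615 -0.682 -1.267
v -2.705 -1.798 -2.873
v -3.222 -0.938 -2.258
v -0.709 -0.936 2.924
v -0.288 -1.659 2.393
v 0.029 -1.324 4.036
v 0.019 -1.253 2.331
v 0.131 -0.763 2.428
v 0.018 -0.319 2.657
v -0.29 -0.04 2.958
v -0.709 -0.002 3.25
v -1.129 -0.214 3.454
v -1.436 -0.619 3.516
v -1.548 -1.11 3.419
v -1.435 -1.554 3.19
v -1.128 -1.833 2.889
v -0.708 -1.871 2.598
v 0.83 -0.731 -0.253
v 1.515 -1.212 -0.871
v 1.51 -1.909 1.413
v 1.767 -0.819 -0.697
v 1.804 -0.407 -0.421
v 1.619 -0.069 -0.106
v 1.252 0.117 0.175
v 0.79 0.109 0.358
v 0.336 -0.091 0.401
v -0.004 -0.439 0.294
v -0.153 -0.853 0.062
v -0.077 -1.239 -0.242
v 0.207 -1.509 -0.549
v 0.634 -1.601 -0.788
v 1.106 -1.494 -0.904
f 2 1 5
f 2 5 3
f 3 5 6
f 3 6 4
f 5 1 7
f 5 7 6
f 6 7 8
f 6 8 4
f 7 1 9
f 7 9 8
f 8 9 10
f 8 10 4
f 9 1 11
f 9 11 10
f 10 11 12
f 10 12 4
f 11 1 13
f 11 13 12
f 12 13 14
f 12 14 4
f 13 1 15
f 13 15 14
f 14 15 16
f 14 16 4
f 15 1 17
f 15 17 16
f 16 17 18
f 16 18 4
f 17 1 19
f 17 19 18
f 18 19 20
f 18 20 4
f 19 1 21
f 19 21 20
f 20 21 22
f 20 22 4
f 21 1 23
f 21 23 22
f 22 23 24
f 22 24 4
f 23 1 2
f 23 2 24
f 24 2 3
f 24 3 4
f 25 36 30
f 25 30 26
f 25 26 32
f 25 32 35
f 25 35 36
f 26 30 34
f 30 36 29
f 36 35 27
f 35 32 31
f 32 26 33
f 28 34 29
f 28 29 27
f 28 27 31
f 28 31 33
f 28 33 34
f 29 34 30
f 27 29 36
f 31 27 35
f 33 31 32
f 34 33 26
f 38 37 40
f 38 40 39
f 40 37 41
f 40 41 39
f 41 37 42
f 41 42 39
f 42 37 43
f 42 43 39
f 43 37 44
f 43 44 39
f 44 37 45
f 44 45 39
f 45 37 46
f 45 46 39
f 46 37 47
f 46 47 39
f 47 37 48
f 47 48 39
f 48 37 49
f 48 49 39
f 49 37 50
f 49 50 39
f 50 37 38
f 50 38 39
f 52 51 54
f 52 54 53
f 54 51 55
f 54 55 53
f 55 51 56
f 55 56 53
f 56 51 57
f 56 57 53
f 57 51 58
f 57 58 53
f 58 51 59
f 58 59 53
f 59 51 60
f 59 60 53
f 60 51 61
f 60 61 53
f 61 51 62
f 61 62 53
f 62 51 63
f 62 63 53
f 63 51 64
f 63 64 53
f 64 51 65
f 64 65 53
f 65 51 52
f 65 52 53

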